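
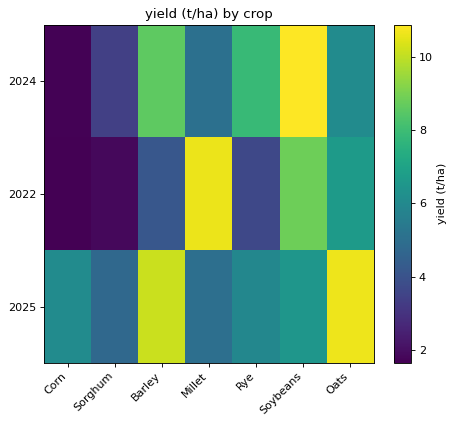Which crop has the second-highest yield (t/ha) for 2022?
Top 3 for 2022: Millet ≈ 11, Soybeans ≈ 9, Oats ≈ 7.

Soybeans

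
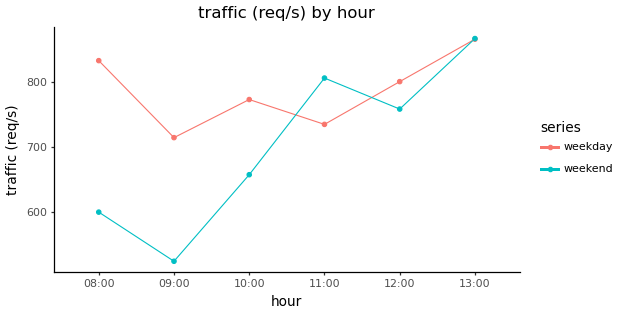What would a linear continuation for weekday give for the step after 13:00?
≈ 900

Last three: 750, 800, 850 → slope ≈ 50/step → next ≈ 900.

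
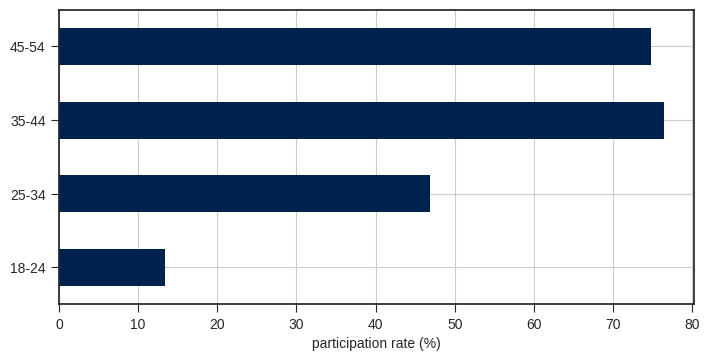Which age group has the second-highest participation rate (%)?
Top 3: 35-44 ≈ 80, 45-54 ≈ 70, 25-34 ≈ 50.

45-54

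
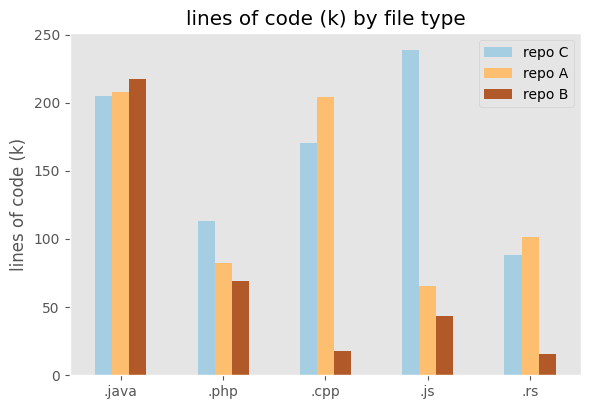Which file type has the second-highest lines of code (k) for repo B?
Top 3 for repo B: .java ≈ 220, .php ≈ 60, .js ≈ 40.

.php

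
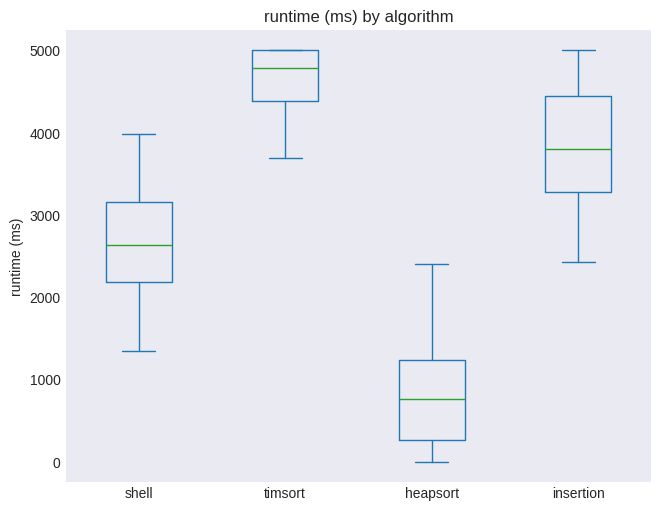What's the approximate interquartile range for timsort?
≈ 500

Q3 ≈ 5000, Q1 ≈ 4500; IQR ≈ 500.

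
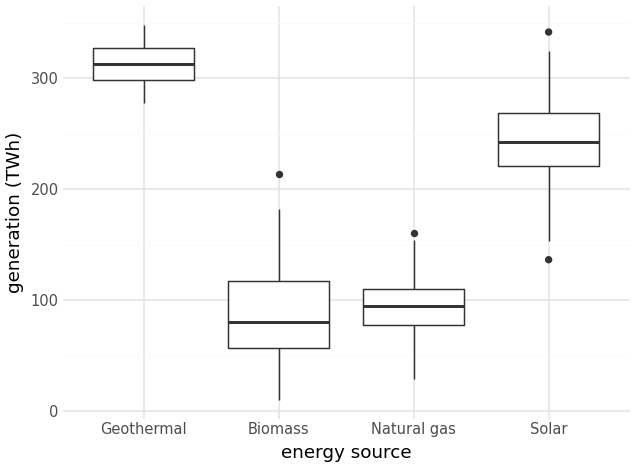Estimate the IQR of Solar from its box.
≈ 40

Q3 ≈ 260, Q1 ≈ 220; IQR ≈ 40.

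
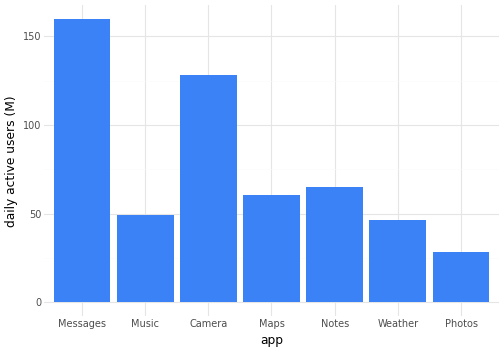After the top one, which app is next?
Top 3: Messages ≈ 160, Camera ≈ 120, Notes ≈ 60.

Camera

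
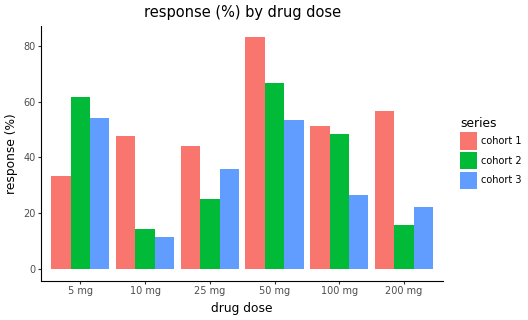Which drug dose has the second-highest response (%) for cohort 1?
200 mg

Top 3 for cohort 1: 50 mg ≈ 80, 200 mg ≈ 60, 100 mg ≈ 50.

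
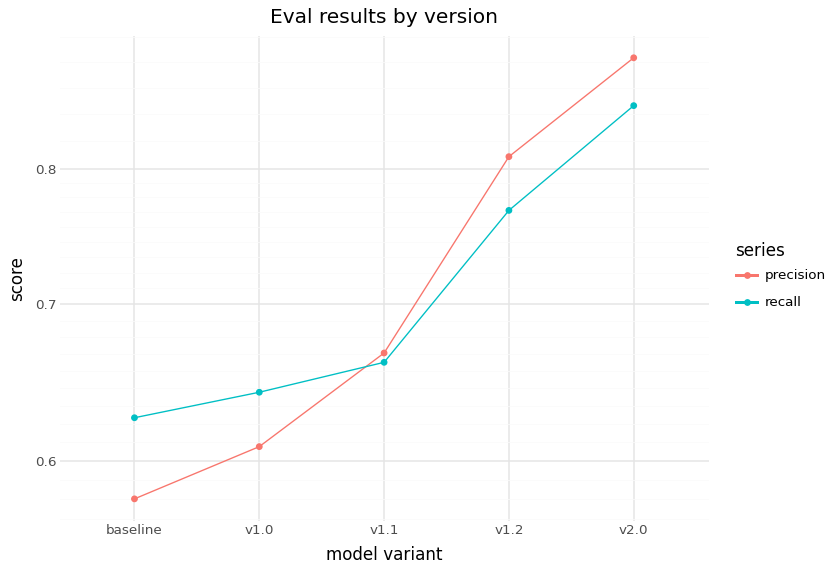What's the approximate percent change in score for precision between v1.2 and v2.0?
≈ +12.5%

v1.2 ≈ 0.80, v2.0 ≈ 0.90; (0.90 − 0.80) / 0.80 ≈ +12.5%.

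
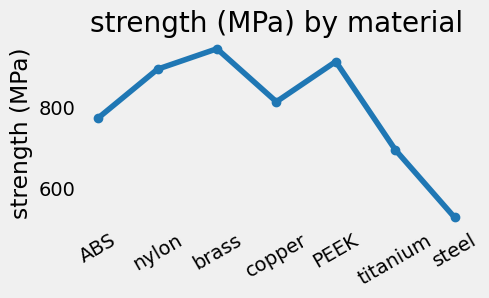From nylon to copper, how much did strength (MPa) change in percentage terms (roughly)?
nylon ≈ 900, copper ≈ 800; (800 − 900) / 900 ≈ -11.1%.

≈ -11.1%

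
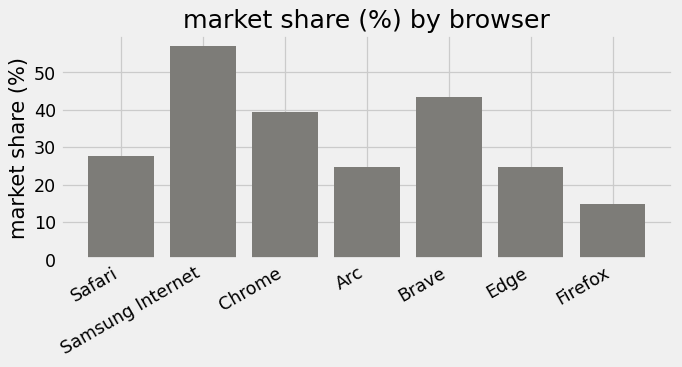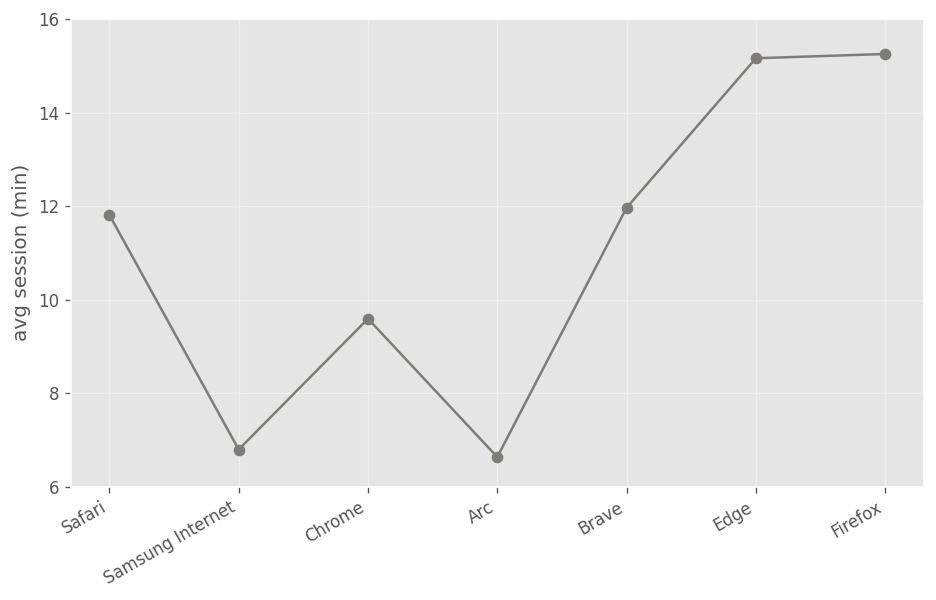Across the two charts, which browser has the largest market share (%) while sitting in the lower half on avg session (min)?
Samsung Internet

Chart 2 median avg session (min) ≈ 12; below-median browsers: Samsung Internet, Chrome, Arc. Among those, Samsung Internet has the highest market share (%) (≈ 60).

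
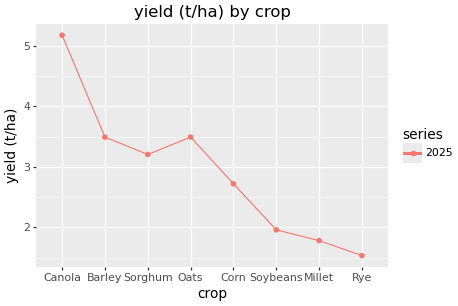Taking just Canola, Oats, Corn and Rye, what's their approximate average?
(5.0 + 3.5 + 2.5 + 1.5) / 4 ≈ 3.12.

≈ 3.12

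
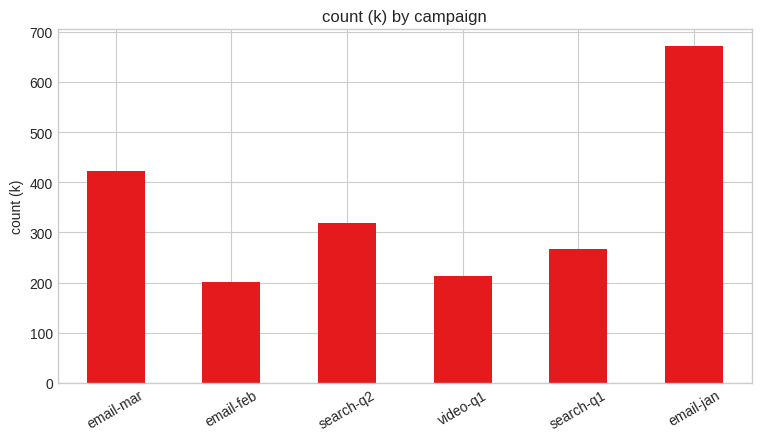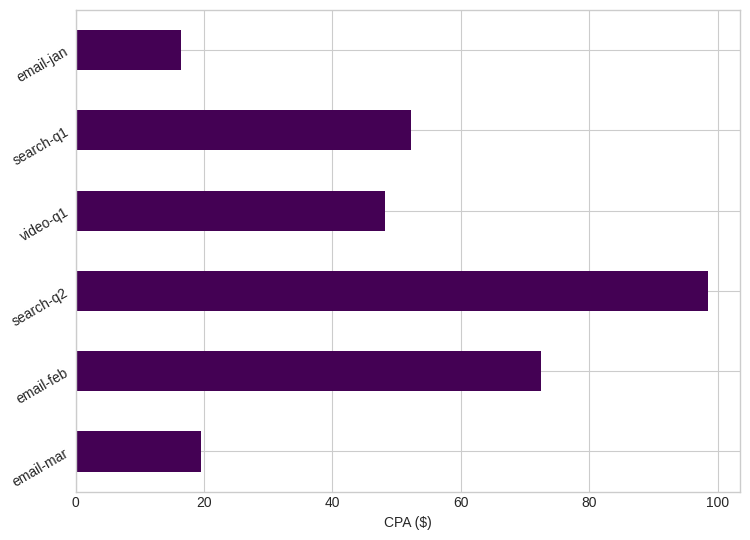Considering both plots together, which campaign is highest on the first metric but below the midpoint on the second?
email-jan

Chart 2 median CPA ($) ≈ 50; below-median campaigns: email-mar, video-q1, email-jan. Among those, email-jan has the highest count (k) (≈ 700).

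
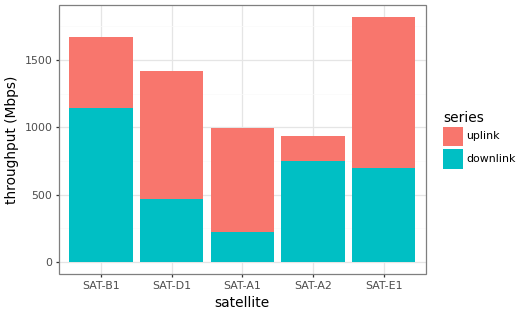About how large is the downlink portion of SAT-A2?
≈ 800

downlink top ≈ 800, bottom ≈ 0; segment ≈ 800.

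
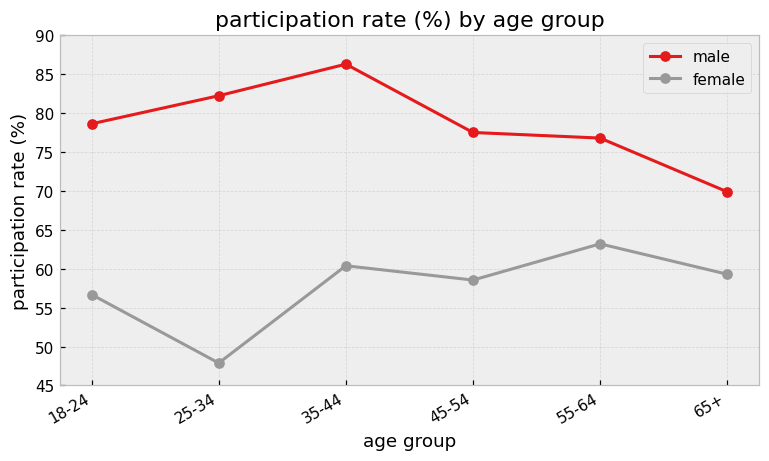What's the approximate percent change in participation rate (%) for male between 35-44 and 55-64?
≈ -11.8%

35-44 ≈ 85, 55-64 ≈ 75; (75 − 85) / 85 ≈ -11.8%.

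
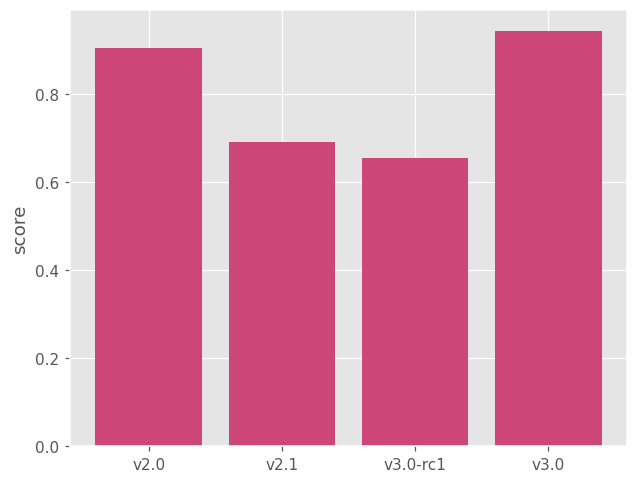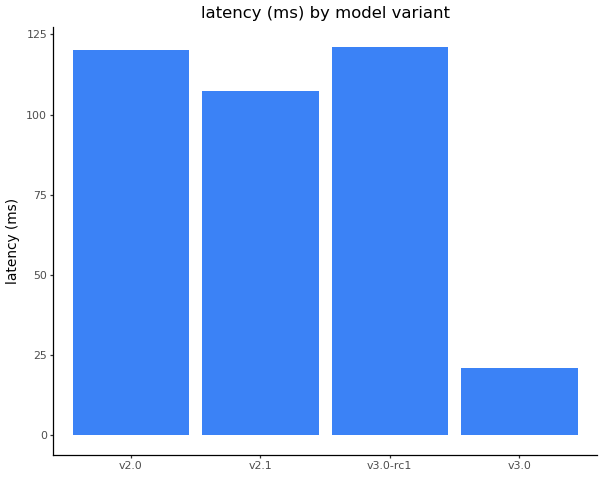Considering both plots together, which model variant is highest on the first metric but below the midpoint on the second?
v3.0

Chart 2 median latency (ms) ≈ 120; below-median model variants: v2.1, v3.0. Among those, v3.0 has the highest score (≈ 0.9).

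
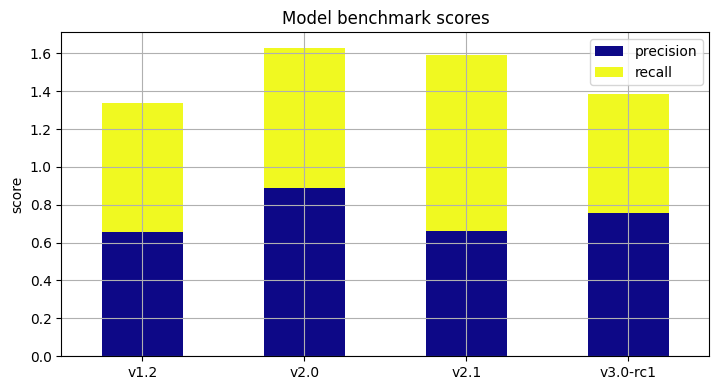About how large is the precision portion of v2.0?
≈ 0.8

precision top ≈ 0.8, bottom ≈ 0.0; segment ≈ 0.8.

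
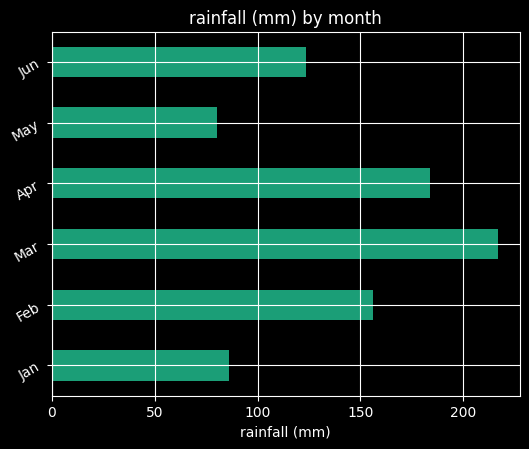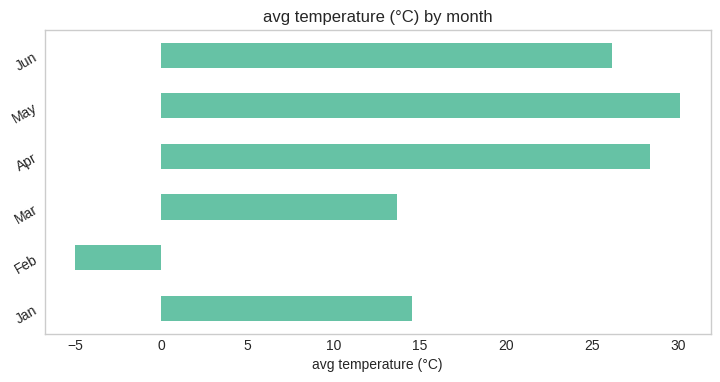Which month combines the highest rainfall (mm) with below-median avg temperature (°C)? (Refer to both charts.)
Chart 2 median avg temperature (°C) ≈ 20; below-median months: Jan, Feb, Mar. Among those, Mar has the highest rainfall (mm) (≈ 220).

Mar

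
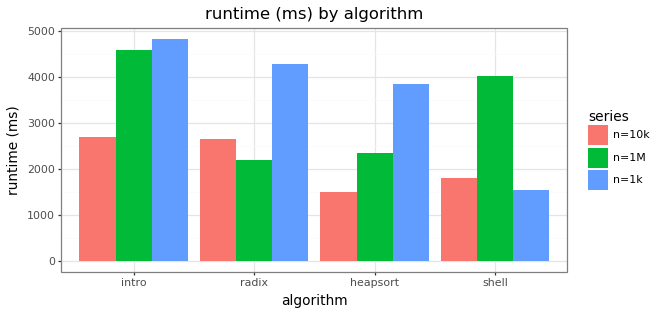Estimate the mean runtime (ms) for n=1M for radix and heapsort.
(2000 + 2500) / 2 ≈ 2250.

≈ 2250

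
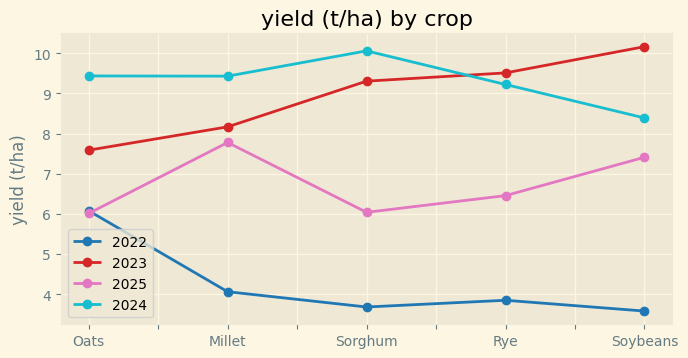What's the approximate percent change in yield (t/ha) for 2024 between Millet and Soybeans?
Millet ≈ 9, Soybeans ≈ 8; (8 − 9) / 9 ≈ -11.1%.

≈ -11.1%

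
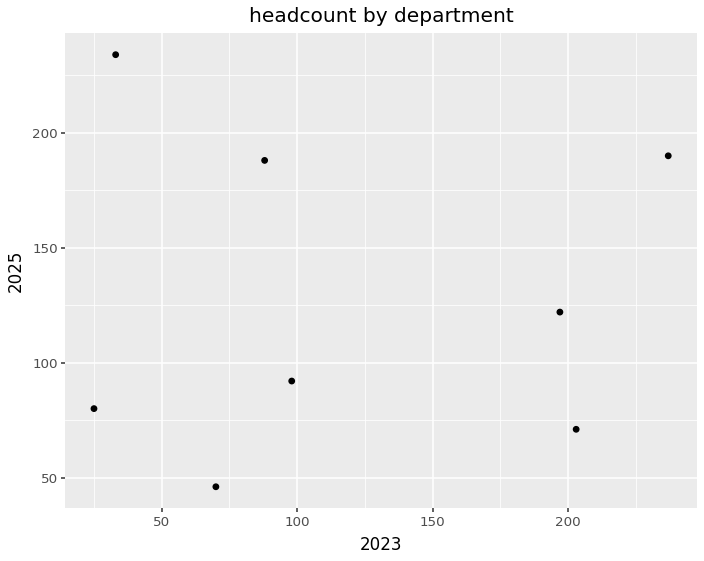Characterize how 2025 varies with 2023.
no clear correlation

Points are roughly uncorrelated; weak (|r| ≈ 0.0).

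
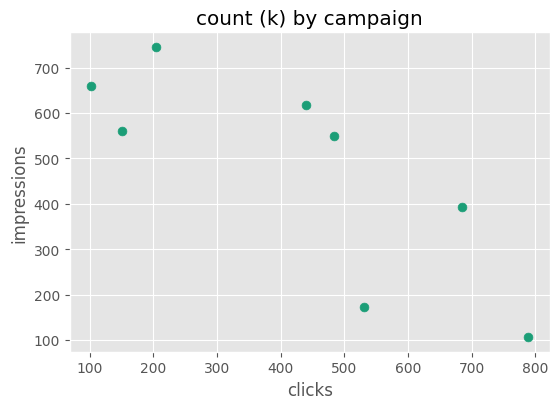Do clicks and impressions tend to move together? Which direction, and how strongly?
negative, strong

Points are negatively correlated; strong (|r| ≈ 0.8).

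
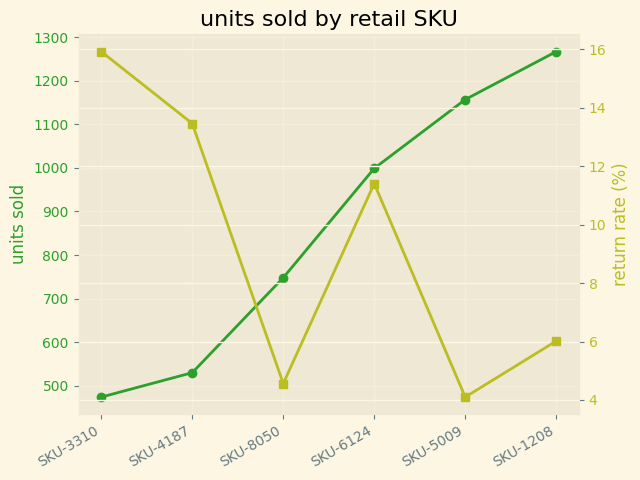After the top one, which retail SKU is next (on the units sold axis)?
Top 3 (on the units sold axis): SKU-1208 ≈ 1300, SKU-5009 ≈ 1200, SKU-6124 ≈ 1000.

SKU-5009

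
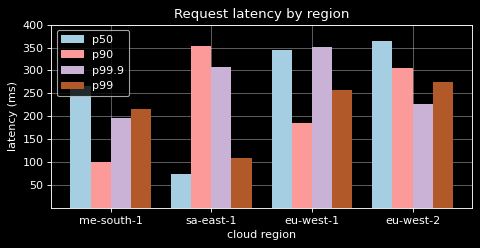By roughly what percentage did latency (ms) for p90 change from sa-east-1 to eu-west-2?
sa-east-1 ≈ 350, eu-west-2 ≈ 300; (300 − 350) / 350 ≈ -14.3%.

≈ -14.3%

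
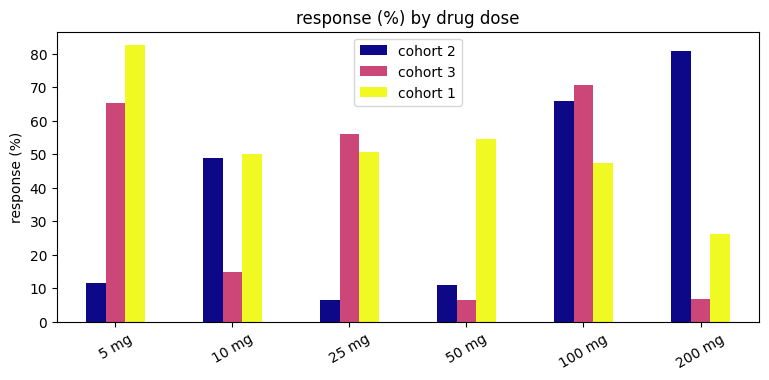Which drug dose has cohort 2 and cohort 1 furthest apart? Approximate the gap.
5 mg: cohort 2 ≈ 10, cohort 1 ≈ 80 → gap ≈ 70. Next-largest (200 mg) is only ≈ 50.

5 mg, ≈ 70 %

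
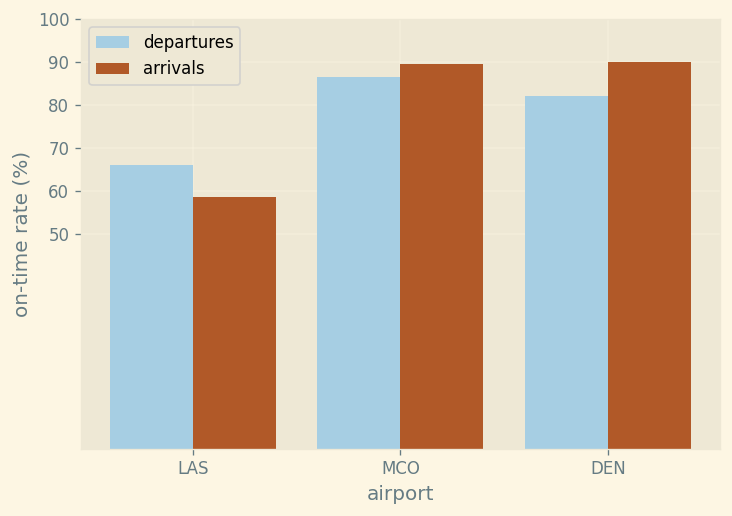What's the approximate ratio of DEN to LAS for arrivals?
≈ 1.5×

DEN ≈ 90, LAS ≈ 60; 90/60 ≈ 1.5.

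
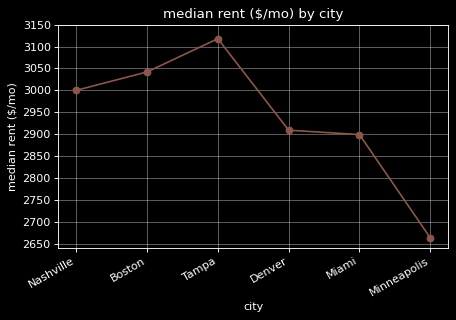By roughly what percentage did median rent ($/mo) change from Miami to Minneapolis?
≈ -8.6%

Miami ≈ 2900, Minneapolis ≈ 2650; (2650 − 2900) / 2900 ≈ -8.6%.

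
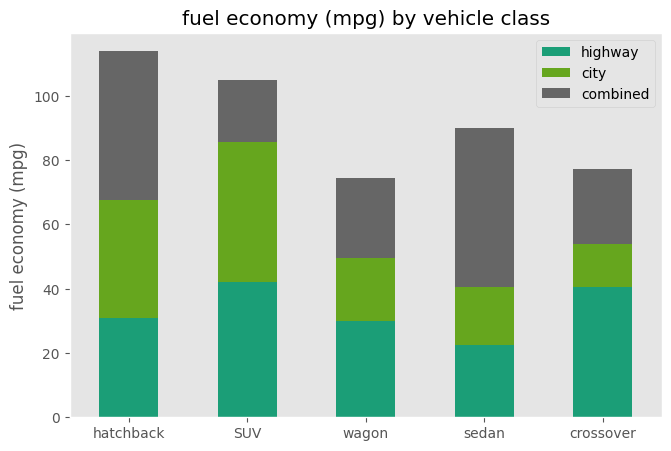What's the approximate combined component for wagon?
≈ 20

combined top ≈ 70, bottom ≈ 50; segment ≈ 20.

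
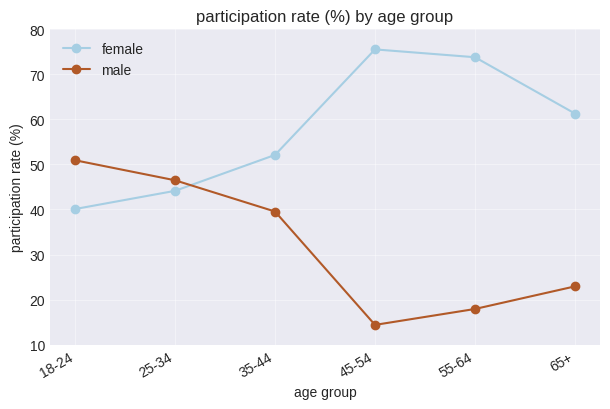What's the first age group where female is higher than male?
25-34: female ≈ 40 vs male ≈ 50 (not yet); 35-44: female ≈ 50 vs male ≈ 40 (first crossover).

35-44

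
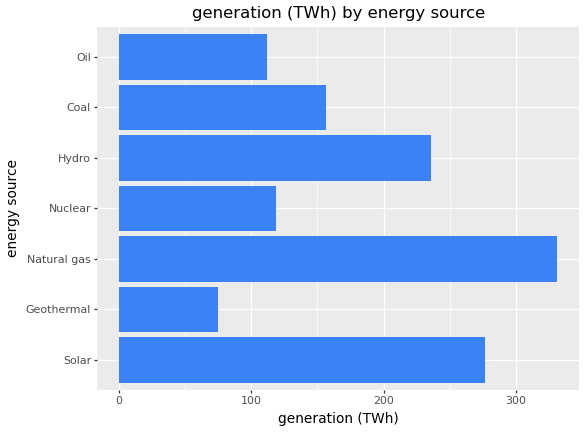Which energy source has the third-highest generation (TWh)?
Hydro

Top 4: Natural gas ≈ 350, Solar ≈ 300, Hydro ≈ 250, Coal ≈ 150.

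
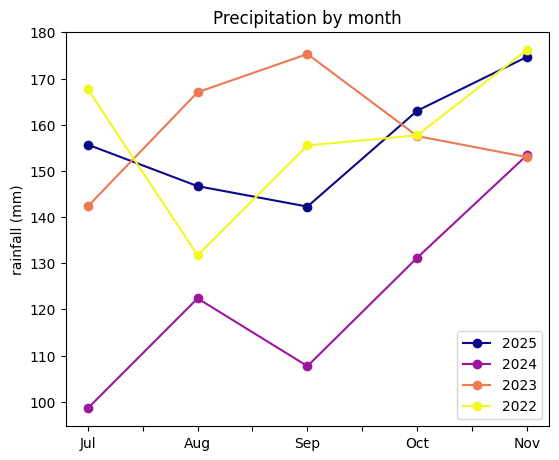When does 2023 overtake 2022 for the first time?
Jul: 2023 ≈ 140 vs 2022 ≈ 170 (not yet); Aug: 2023 ≈ 170 vs 2022 ≈ 130 (first crossover).

Aug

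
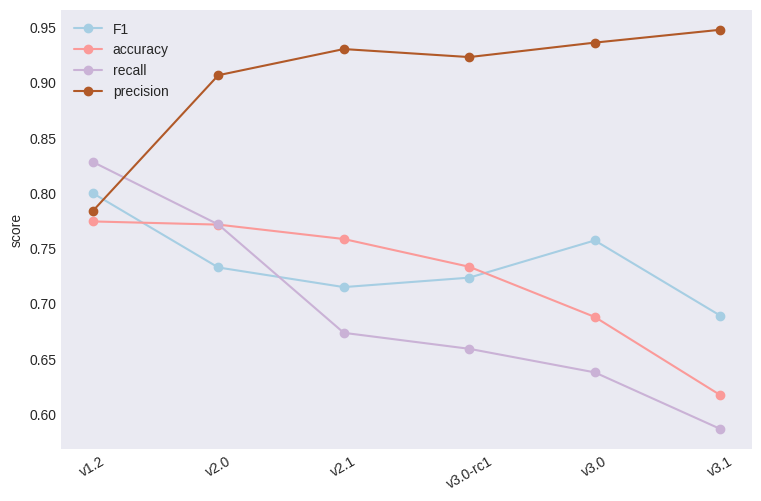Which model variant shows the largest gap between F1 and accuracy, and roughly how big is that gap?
v3.1, ≈ 0.10

v3.1: F1 ≈ 0.70, accuracy ≈ 0.60 → gap ≈ 0.10. Next-largest (v3.0) is only ≈ 0.05.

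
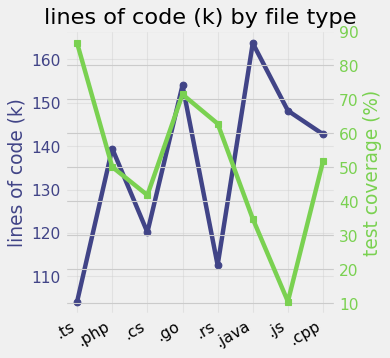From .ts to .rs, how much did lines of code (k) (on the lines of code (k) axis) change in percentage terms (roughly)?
≈ +9.5%

.ts ≈ 105, .rs ≈ 115; (115 − 105) / 105 ≈ +9.5%.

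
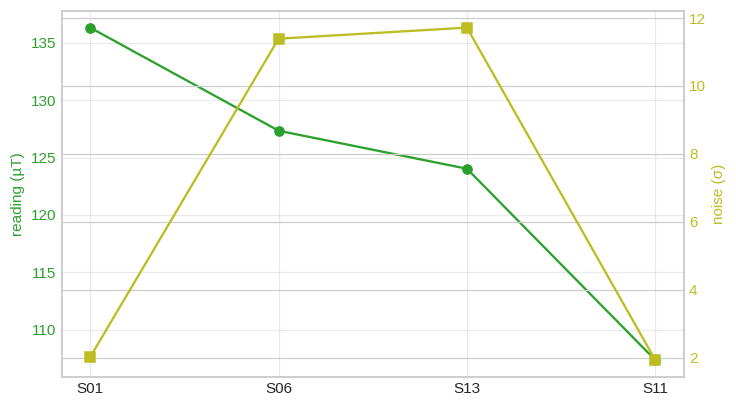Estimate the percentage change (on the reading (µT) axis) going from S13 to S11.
≈ -16%

S13 ≈ 125, S11 ≈ 105; (105 − 125) / 125 ≈ -16%.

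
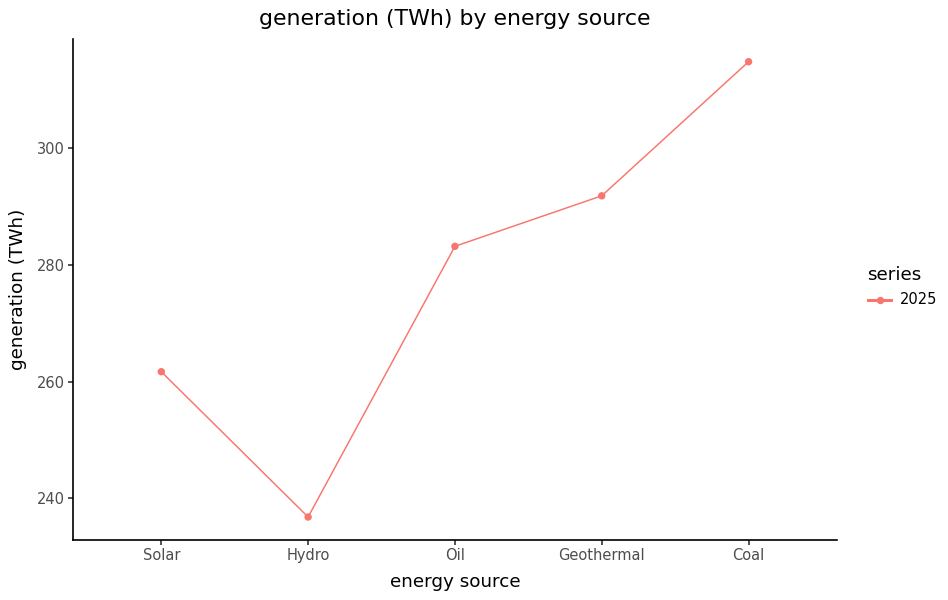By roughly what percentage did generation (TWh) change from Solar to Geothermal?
≈ +11.5%

Solar ≈ 260, Geothermal ≈ 290; (290 − 260) / 260 ≈ +11.5%.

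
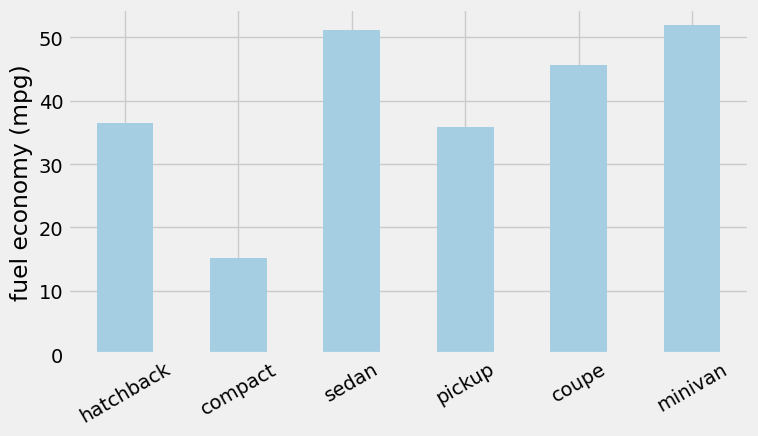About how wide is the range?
≈ 35

Max minivan ≈ 50, min compact ≈ 15; range ≈ 35.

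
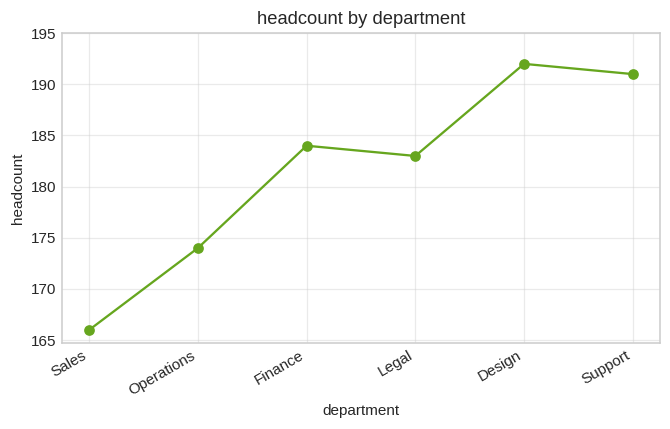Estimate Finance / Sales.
Finance ≈ 185, Sales ≈ 165; 185/165 ≈ 1.12.

≈ 1.12×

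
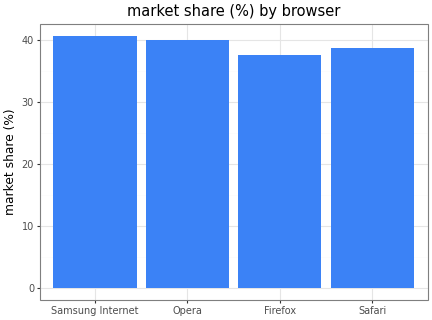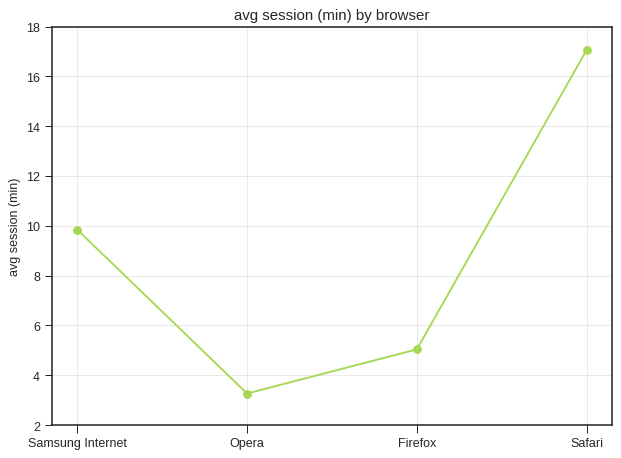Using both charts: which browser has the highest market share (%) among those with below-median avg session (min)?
Chart 2 median avg session (min) ≈ 8; below-median browsers: Opera, Firefox. Among those, Opera has the highest market share (%) (≈ 40).

Opera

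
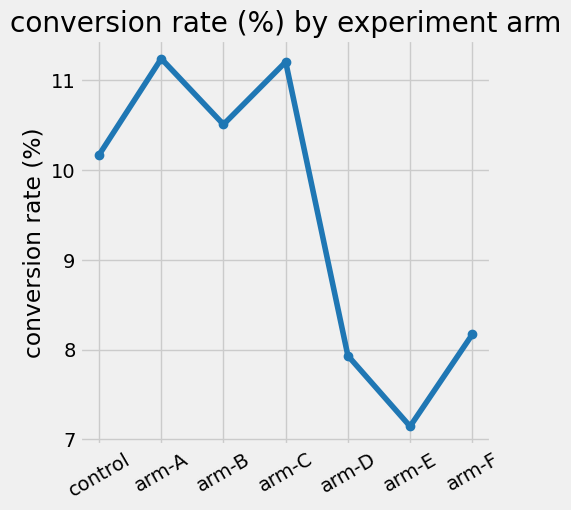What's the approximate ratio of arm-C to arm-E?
arm-C ≈ 11.0, arm-E ≈ 7.0; 11.0/7.0 ≈ 1.57.

≈ 1.57×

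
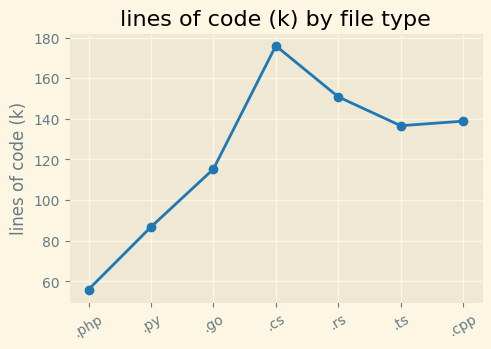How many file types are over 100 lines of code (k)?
5

Above 100: .go, .cs, .rs, .ts, .cpp.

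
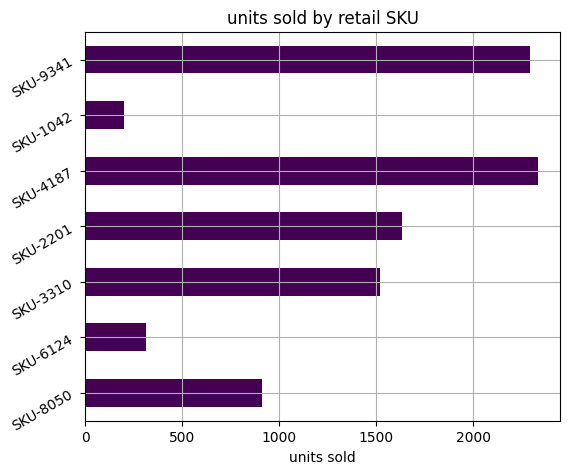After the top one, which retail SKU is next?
SKU-9341

Top 3: SKU-4187 ≈ 2400, SKU-9341 ≈ 2200, SKU-2201 ≈ 1600.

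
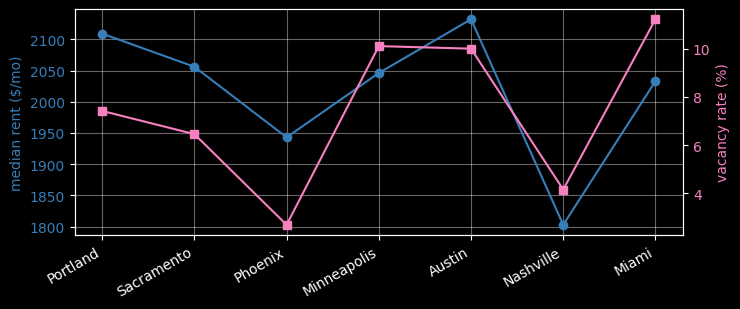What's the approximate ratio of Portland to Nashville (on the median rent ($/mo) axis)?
≈ 1.17×

Portland ≈ 2100, Nashville ≈ 1800; 2100/1800 ≈ 1.17.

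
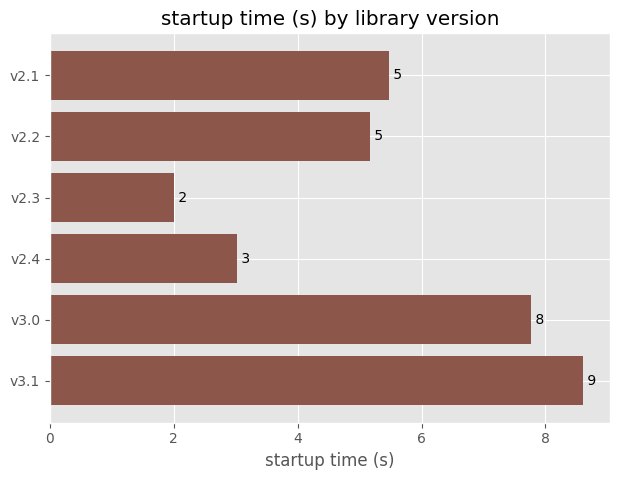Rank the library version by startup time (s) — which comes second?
Top 3: v3.1 ≈ 9, v3.0 ≈ 8, v2.1 ≈ 5.

v3.0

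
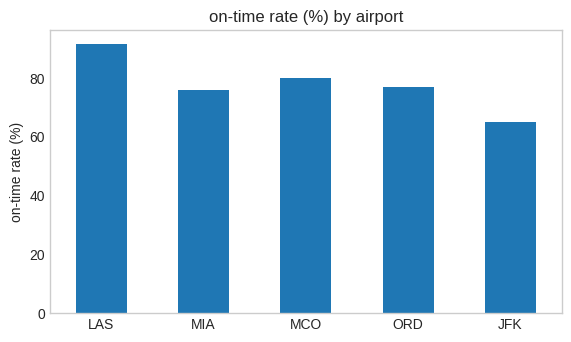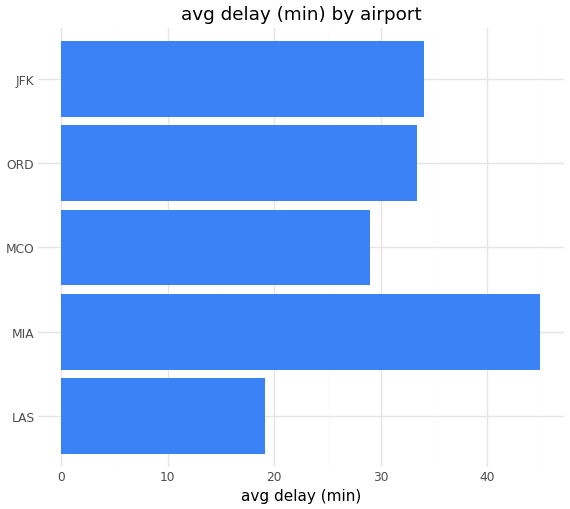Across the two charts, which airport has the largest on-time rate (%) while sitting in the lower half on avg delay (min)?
Chart 2 median avg delay (min) ≈ 35; below-median airports: LAS, MCO. Among those, LAS has the highest on-time rate (%) (≈ 90).

LAS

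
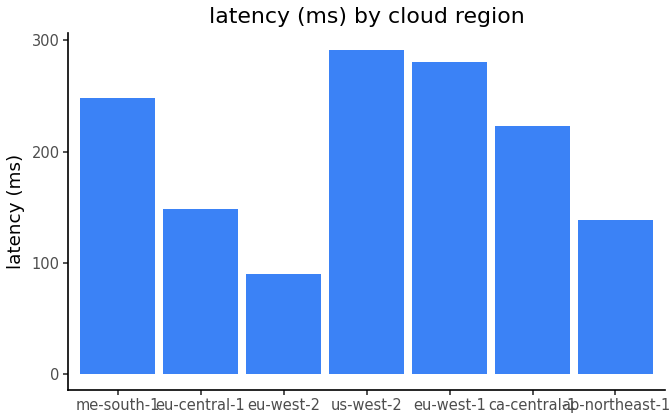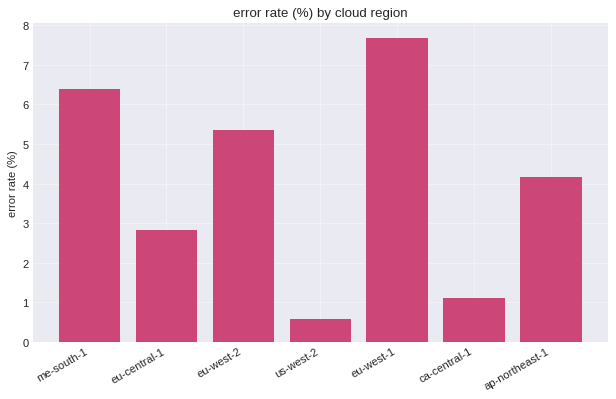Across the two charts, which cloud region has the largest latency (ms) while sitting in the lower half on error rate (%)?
us-west-2

Chart 2 median error rate (%) ≈ 4; below-median cloud regions: eu-central-1, us-west-2, ca-central-1. Among those, us-west-2 has the highest latency (ms) (≈ 300).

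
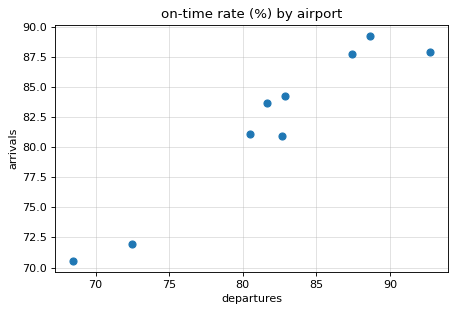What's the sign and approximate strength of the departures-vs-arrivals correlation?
Points are positively correlated; strong (|r| ≈ 1.0).

positive, strong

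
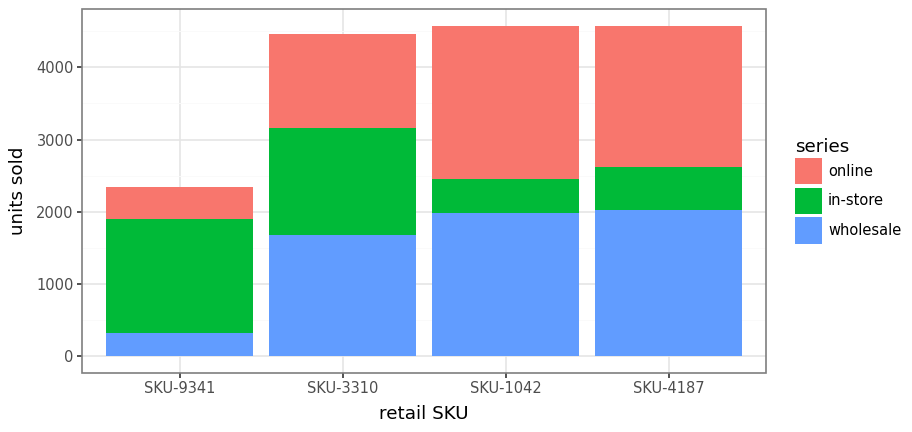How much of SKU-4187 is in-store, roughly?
in-store top ≈ 2500, bottom ≈ 2000; segment ≈ 500.

≈ 500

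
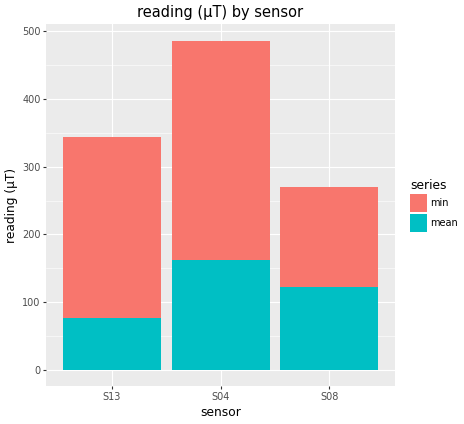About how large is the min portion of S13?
≈ 250

min top ≈ 350, bottom ≈ 100; segment ≈ 250.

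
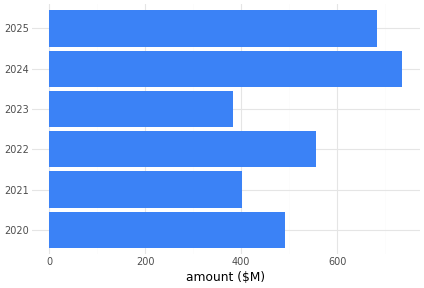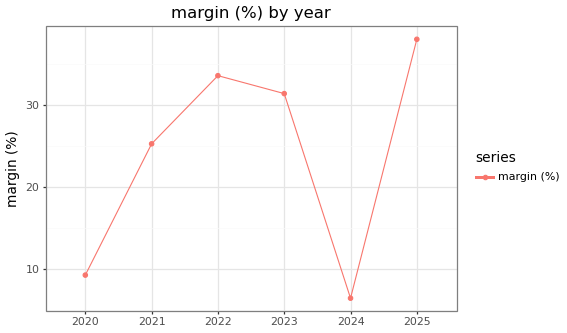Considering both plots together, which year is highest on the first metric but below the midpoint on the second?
Chart 2 median margin (%) ≈ 30; below-median years: 2020, 2021, 2024. Among those, 2024 has the highest amount ($M) (≈ 700).

2024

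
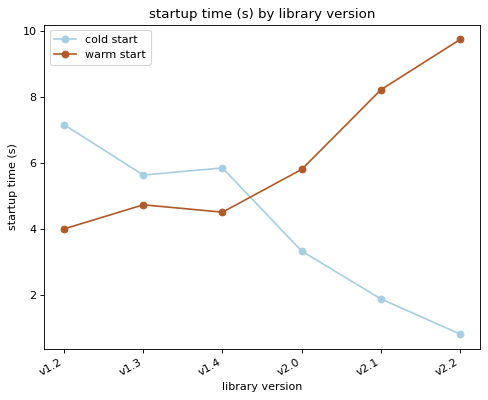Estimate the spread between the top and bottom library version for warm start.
≈ 6

Max v2.2 ≈ 10, min v1.2 ≈ 4; range ≈ 6.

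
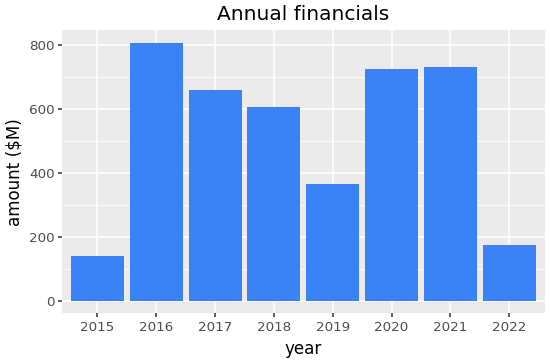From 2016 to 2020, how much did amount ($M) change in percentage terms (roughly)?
≈ -12.5%

2016 ≈ 800, 2020 ≈ 700; (700 − 800) / 800 ≈ -12.5%.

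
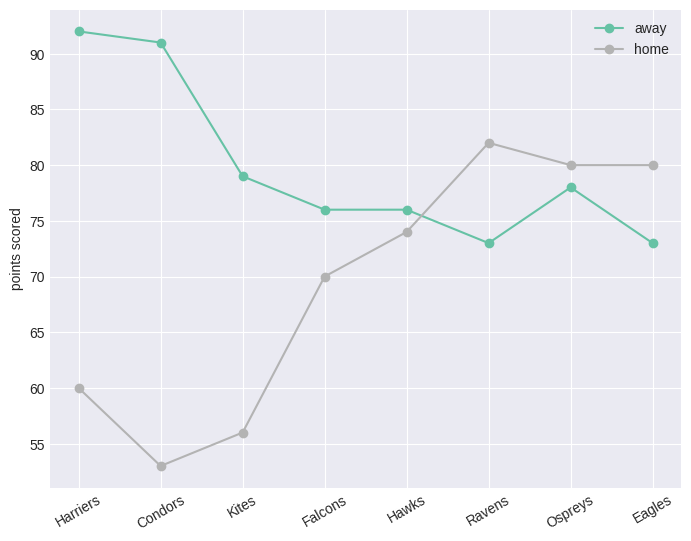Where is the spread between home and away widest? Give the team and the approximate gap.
Condors, ≈ 35

Condors: home ≈ 55, away ≈ 90 → gap ≈ 35. Next-largest (Harriers) is only ≈ 30.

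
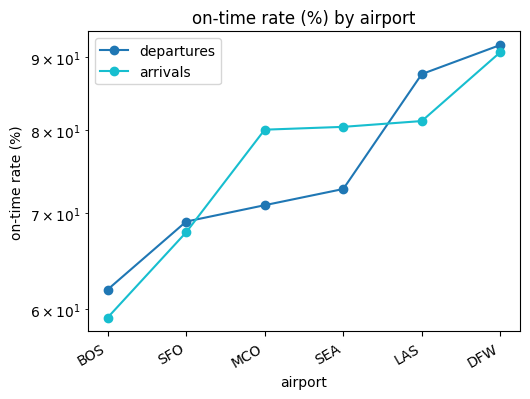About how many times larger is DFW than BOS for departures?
DFW ≈ 90, BOS ≈ 60; 90/60 ≈ 1.5.

≈ 1.5×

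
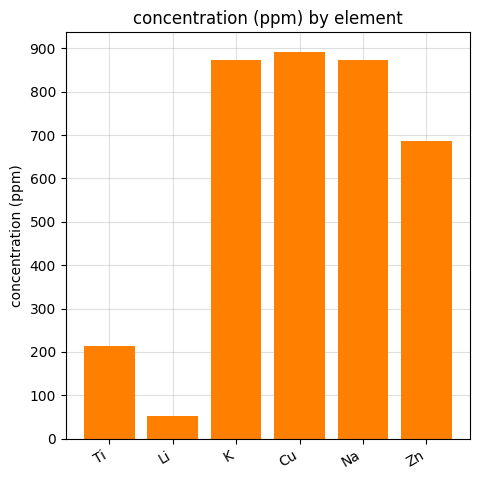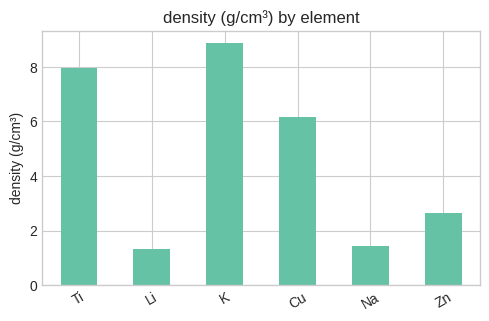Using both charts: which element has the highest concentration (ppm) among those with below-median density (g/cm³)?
Na

Chart 2 median density (g/cm³) ≈ 4; below-median elements: Li, Na, Zn. Among those, Na has the highest concentration (ppm) (≈ 900).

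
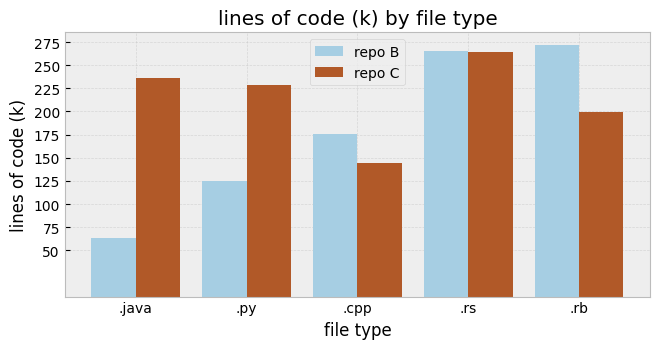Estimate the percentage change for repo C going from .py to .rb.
≈ -11.1%

.py ≈ 225, .rb ≈ 200; (200 − 225) / 225 ≈ -11.1%.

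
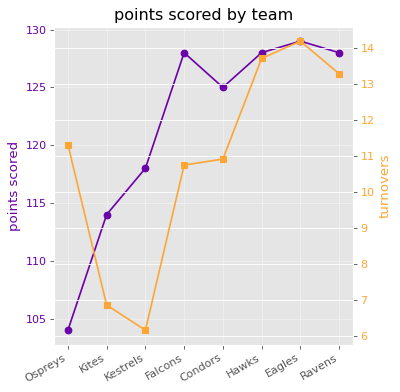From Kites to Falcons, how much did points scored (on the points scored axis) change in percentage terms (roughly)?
≈ +13%

Kites ≈ 115, Falcons ≈ 130; (130 − 115) / 115 ≈ +13%.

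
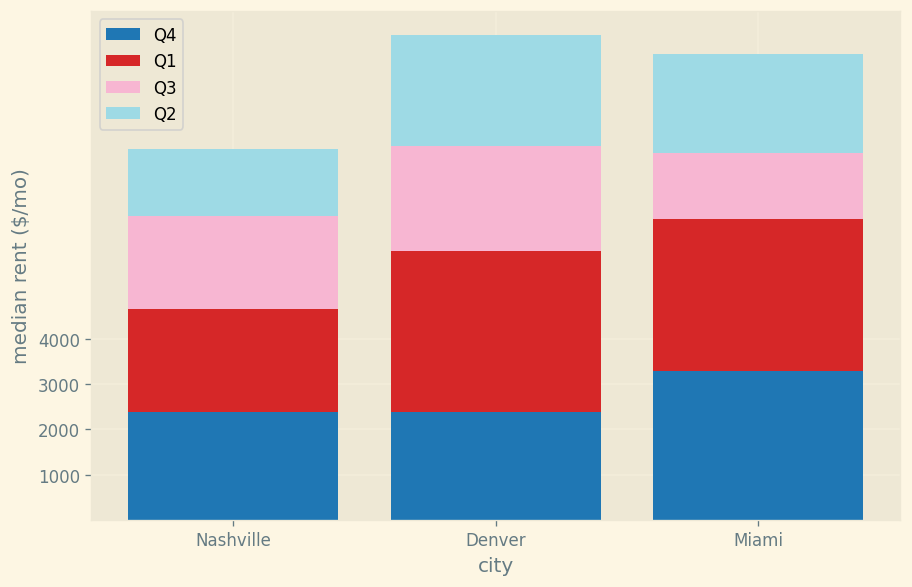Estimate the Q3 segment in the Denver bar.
≈ 2000

Q3 top ≈ 8000, bottom ≈ 6000; segment ≈ 2000.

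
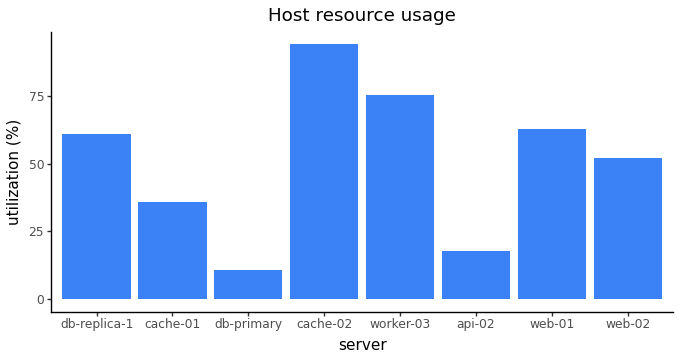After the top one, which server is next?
Top 3: cache-02 ≈ 90, worker-03 ≈ 80, web-01 ≈ 60.

worker-03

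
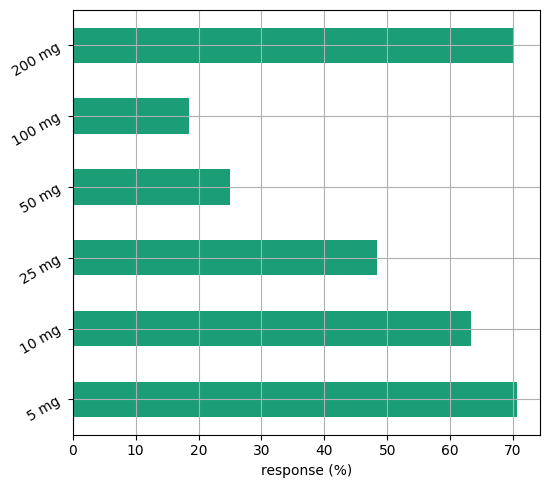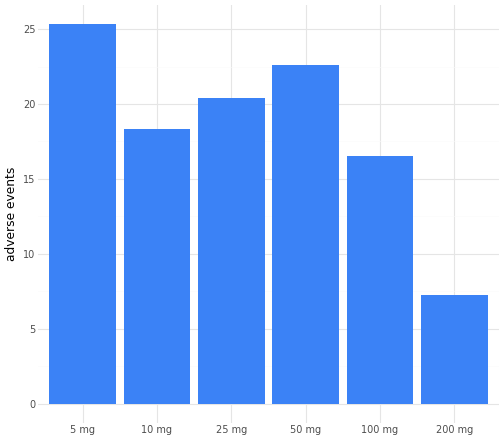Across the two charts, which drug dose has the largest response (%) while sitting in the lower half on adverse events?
200 mg

Chart 2 median adverse events ≈ 20; below-median drug doses: 10 mg, 100 mg, 200 mg. Among those, 200 mg has the highest response (%) (≈ 70).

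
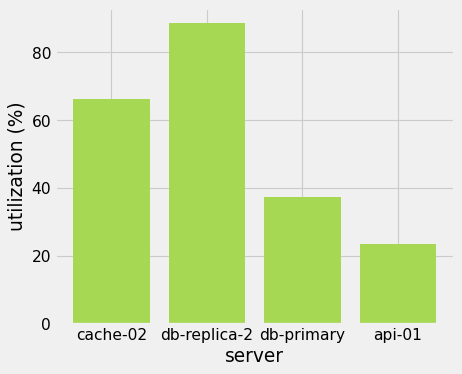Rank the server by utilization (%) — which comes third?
db-primary

Top 4: db-replica-2 ≈ 90, cache-02 ≈ 70, db-primary ≈ 40, api-01 ≈ 20.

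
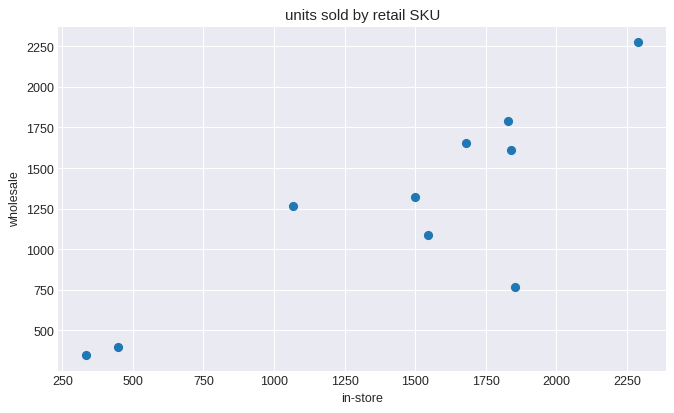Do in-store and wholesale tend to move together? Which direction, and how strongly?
positive, strong

Points are positively correlated; strong (|r| ≈ 0.8).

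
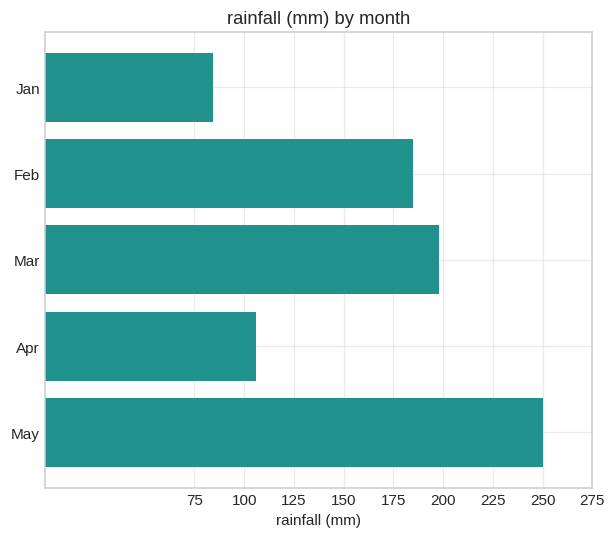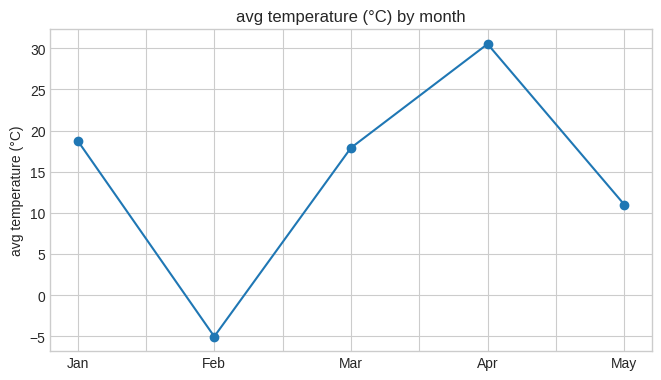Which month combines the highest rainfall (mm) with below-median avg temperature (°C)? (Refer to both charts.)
May

Chart 2 median avg temperature (°C) ≈ 20; below-median months: Feb, May. Among those, May has the highest rainfall (mm) (≈ 250).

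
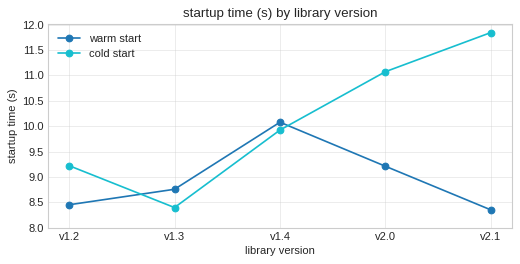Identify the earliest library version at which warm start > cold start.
v1.3

v1.2: warm start ≈ 8.5 vs cold start ≈ 9.0 (not yet); v1.3: warm start ≈ 9.0 vs cold start ≈ 8.5 (first crossover).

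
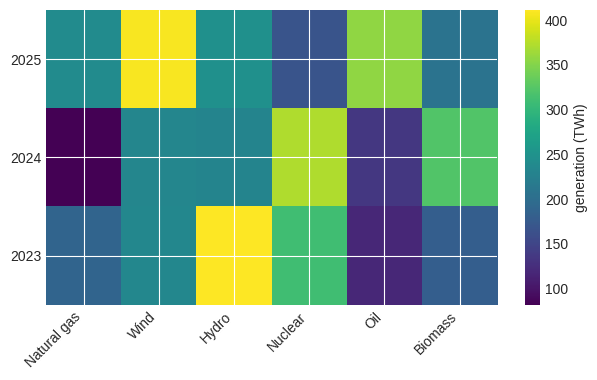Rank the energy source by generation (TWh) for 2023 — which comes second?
Nuclear

Top 3 for 2023: Hydro ≈ 400, Nuclear ≈ 300, Wind ≈ 250.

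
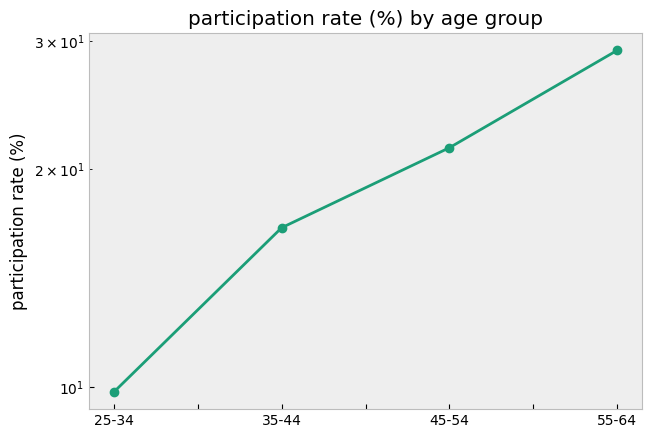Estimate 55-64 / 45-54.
≈ 1.36×

55-64 ≈ 30, 45-54 ≈ 22; 30/22 ≈ 1.36.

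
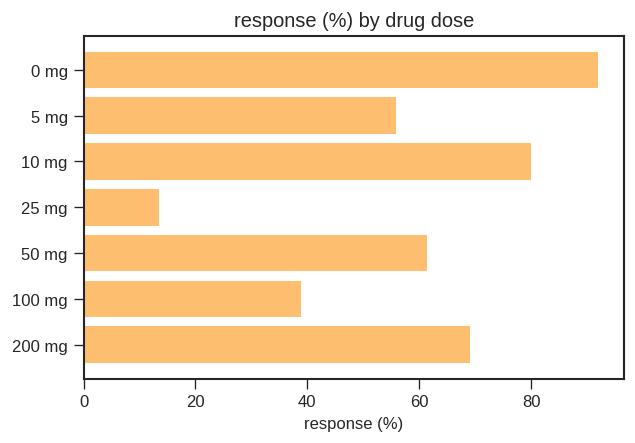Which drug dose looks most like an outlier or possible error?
25 mg ≈ 10; the rest sit between ≈ 40 and ≈ 90.

25 mg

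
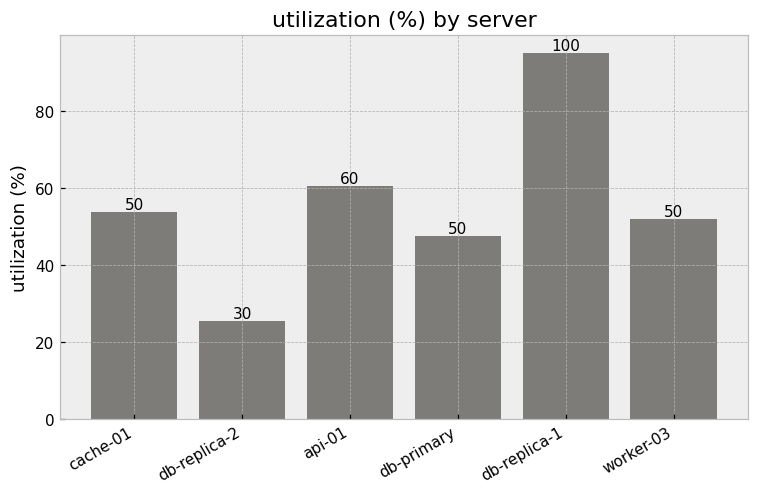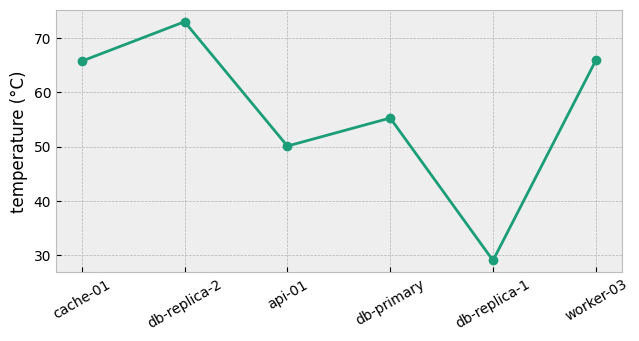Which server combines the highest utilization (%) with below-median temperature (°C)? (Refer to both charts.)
Chart 2 median temperature (°C) ≈ 60; below-median servers: api-01, db-primary, db-replica-1. Among those, db-replica-1 has the highest utilization (%) (≈ 100).

db-replica-1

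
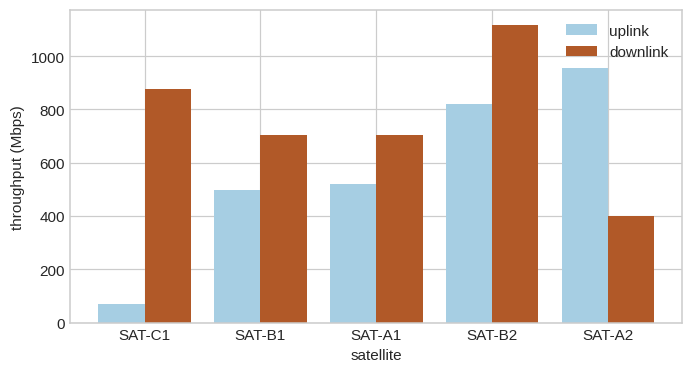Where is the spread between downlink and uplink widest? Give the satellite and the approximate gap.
SAT-C1: downlink ≈ 900, uplink ≈ 100 → gap ≈ 800. Next-largest (SAT-A2) is only ≈ 600.

SAT-C1, ≈ 800 Mbps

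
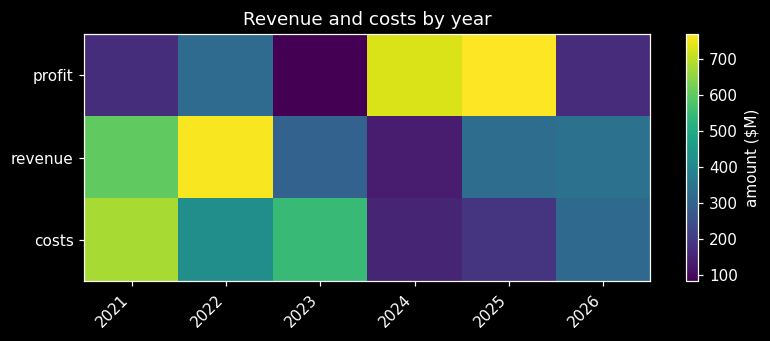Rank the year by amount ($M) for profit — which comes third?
2022

Top 4 for profit: 2025 ≈ 800, 2024 ≈ 700, 2022 ≈ 300, 2021 ≈ 200.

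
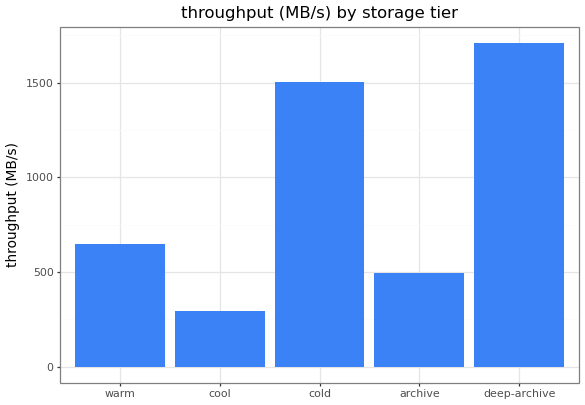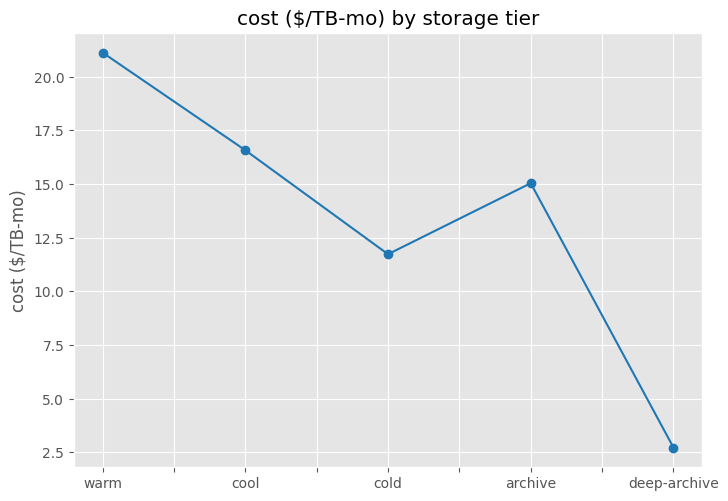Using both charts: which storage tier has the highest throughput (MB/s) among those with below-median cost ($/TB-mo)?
Chart 2 median cost ($/TB-mo) ≈ 16; below-median storage tiers: cold, deep-archive. Among those, deep-archive has the highest throughput (MB/s) (≈ 1800).

deep-archive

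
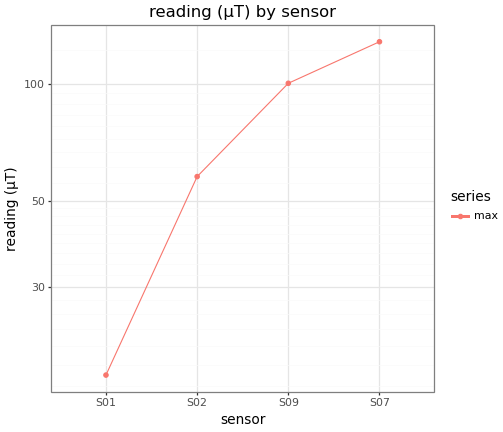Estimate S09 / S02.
≈ 1.67×

S09 ≈ 100, S02 ≈ 60; 100/60 ≈ 1.67.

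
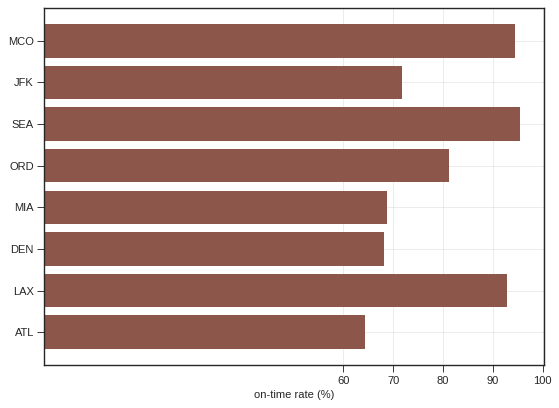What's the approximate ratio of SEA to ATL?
≈ 1.67×

SEA ≈ 100, ATL ≈ 60; 100/60 ≈ 1.67.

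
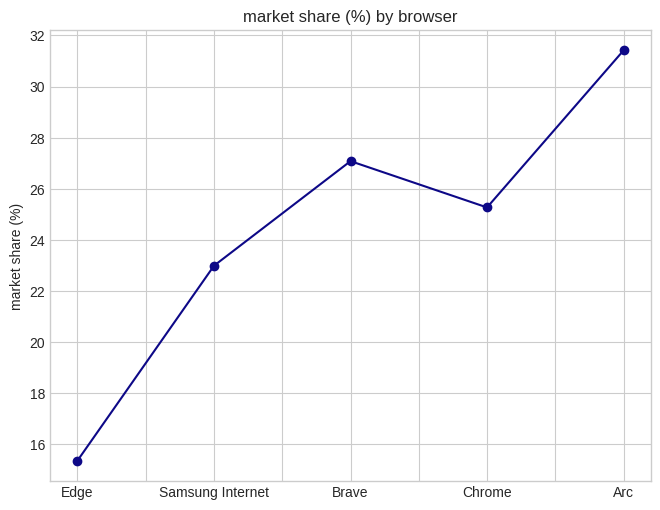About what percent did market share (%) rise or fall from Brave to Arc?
≈ +14.3%

Brave ≈ 28, Arc ≈ 32; (32 − 28) / 28 ≈ +14.3%.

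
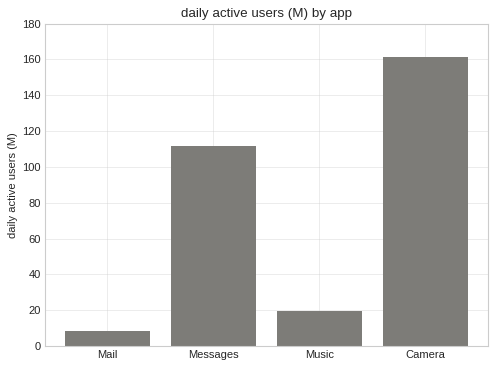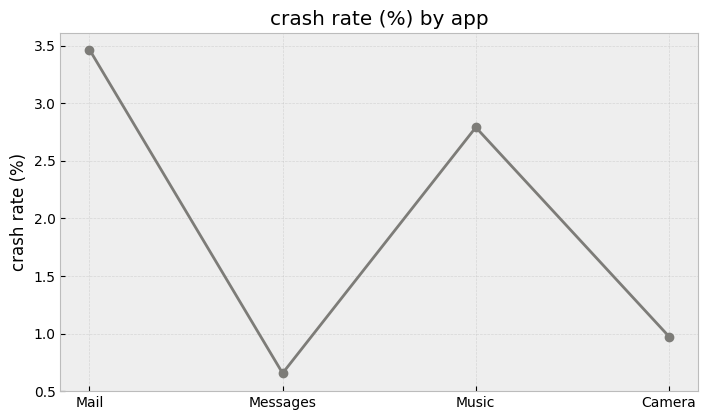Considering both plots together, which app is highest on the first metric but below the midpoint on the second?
Camera

Chart 2 median crash rate (%) ≈ 2; below-median apps: Messages, Camera. Among those, Camera has the highest daily active users (M) (≈ 160).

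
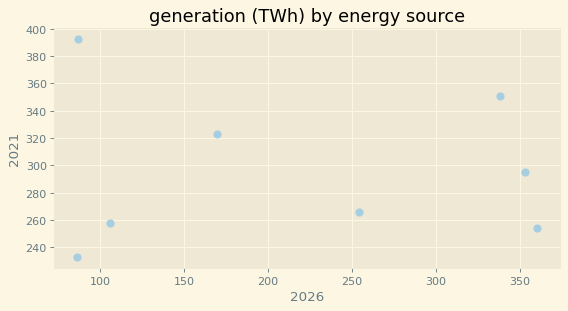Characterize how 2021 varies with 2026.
Points are roughly uncorrelated; weak (|r| ≈ 0.0).

no clear correlation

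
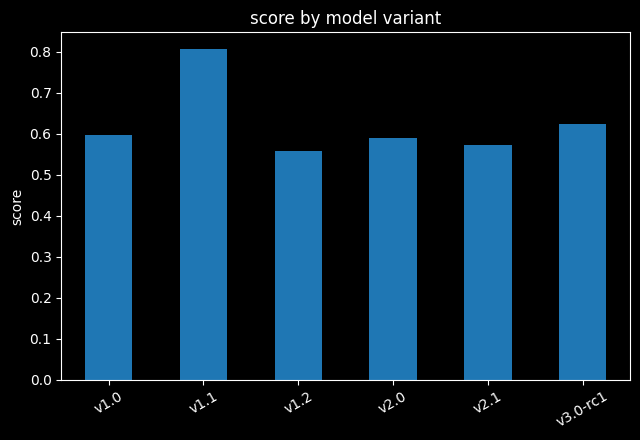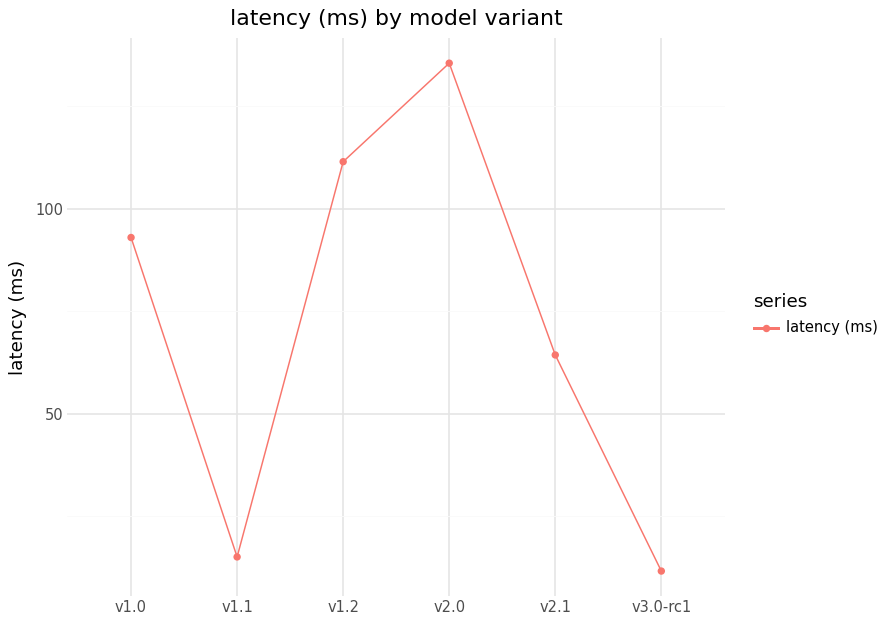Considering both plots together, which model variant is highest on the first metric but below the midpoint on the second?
v1.1

Chart 2 median latency (ms) ≈ 80; below-median model variants: v1.1, v2.1, v3.0-rc1. Among those, v1.1 has the highest score (≈ 0.8).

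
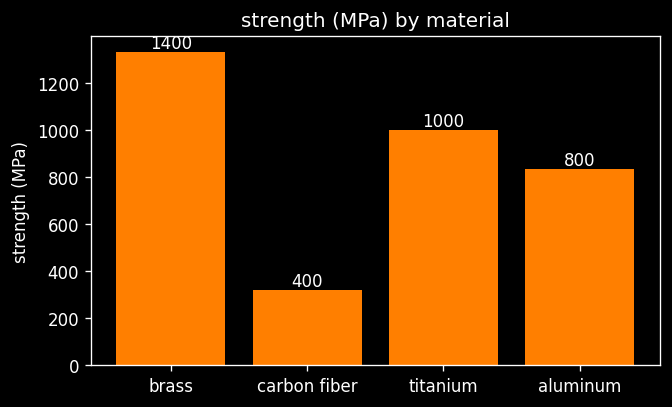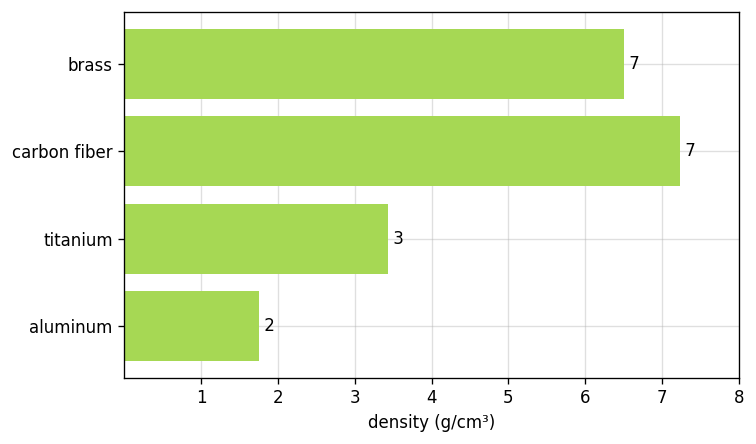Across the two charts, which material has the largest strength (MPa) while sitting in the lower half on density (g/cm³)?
titanium

Chart 2 median density (g/cm³) ≈ 5; below-median materials: titanium, aluminum. Among those, titanium has the highest strength (MPa) (≈ 1000).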